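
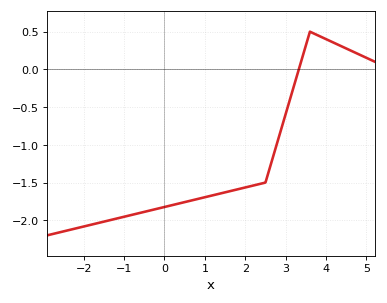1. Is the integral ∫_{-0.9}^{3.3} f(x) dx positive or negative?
negative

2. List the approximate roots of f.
3.32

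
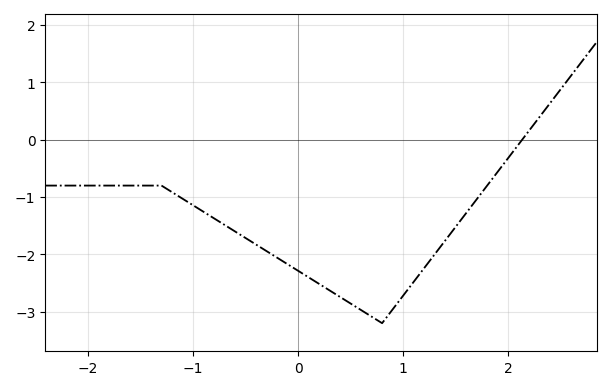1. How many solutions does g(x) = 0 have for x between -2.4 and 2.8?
1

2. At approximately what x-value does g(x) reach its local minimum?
0.8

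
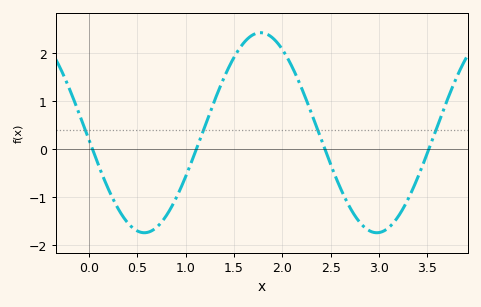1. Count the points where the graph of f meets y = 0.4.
4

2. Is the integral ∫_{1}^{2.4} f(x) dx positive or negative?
positive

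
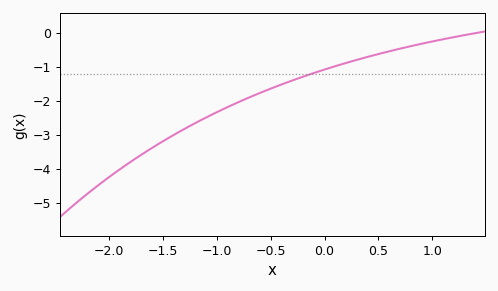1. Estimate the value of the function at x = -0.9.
-2.19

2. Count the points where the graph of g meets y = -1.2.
1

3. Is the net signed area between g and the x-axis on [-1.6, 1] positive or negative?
negative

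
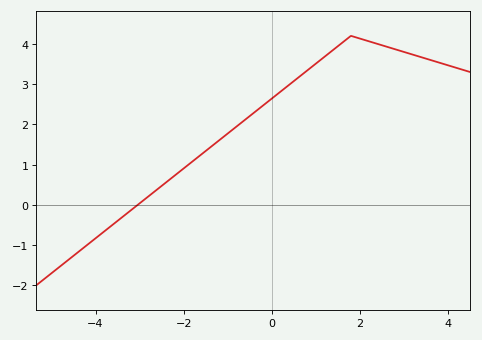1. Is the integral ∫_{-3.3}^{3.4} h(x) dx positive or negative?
positive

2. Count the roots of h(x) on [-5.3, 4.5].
1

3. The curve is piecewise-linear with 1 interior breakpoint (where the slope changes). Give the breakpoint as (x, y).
(1.8, 4.2)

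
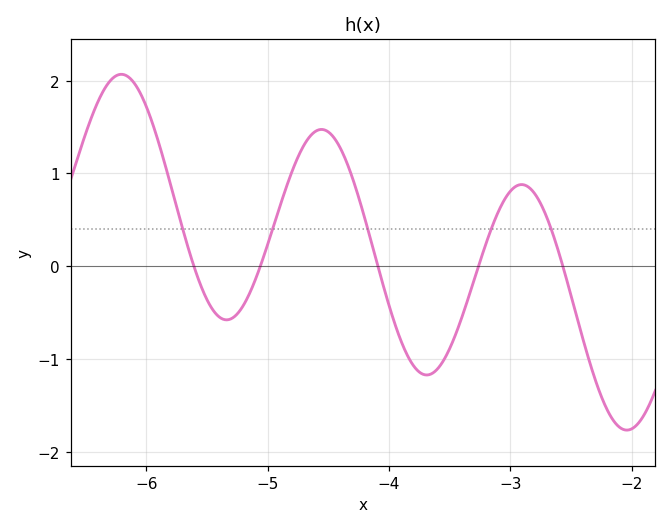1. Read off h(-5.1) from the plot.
-0.1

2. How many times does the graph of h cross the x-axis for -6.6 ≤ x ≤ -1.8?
5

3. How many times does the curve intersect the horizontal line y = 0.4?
5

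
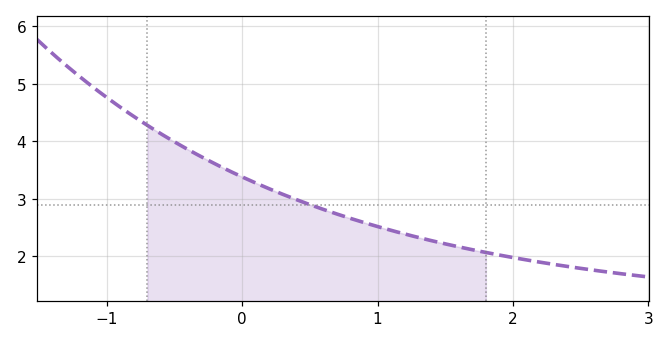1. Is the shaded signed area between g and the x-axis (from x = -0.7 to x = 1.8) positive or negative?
positive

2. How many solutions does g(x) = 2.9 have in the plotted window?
1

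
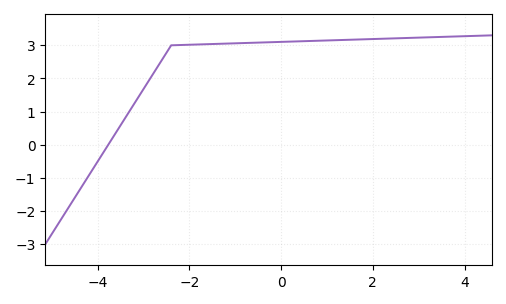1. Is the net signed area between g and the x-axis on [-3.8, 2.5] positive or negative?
positive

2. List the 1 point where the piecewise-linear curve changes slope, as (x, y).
(-2.4, 3)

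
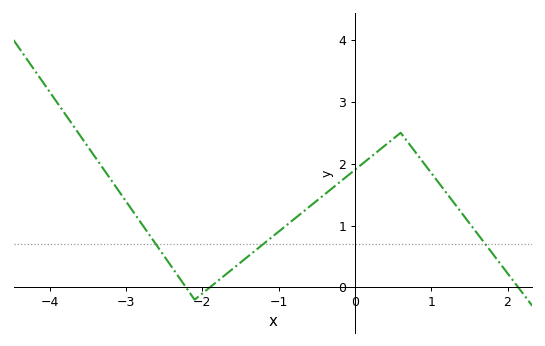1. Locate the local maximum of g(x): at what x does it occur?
0.598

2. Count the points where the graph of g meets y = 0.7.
3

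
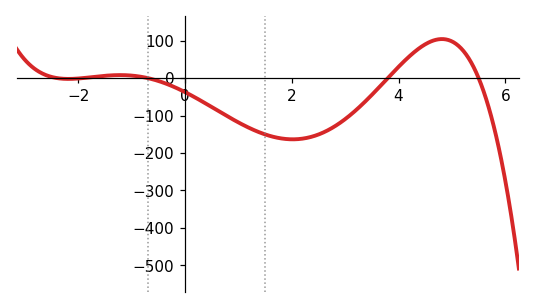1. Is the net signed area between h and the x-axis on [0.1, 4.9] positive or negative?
negative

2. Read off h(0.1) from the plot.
-44.8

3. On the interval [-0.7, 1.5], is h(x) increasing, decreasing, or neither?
decreasing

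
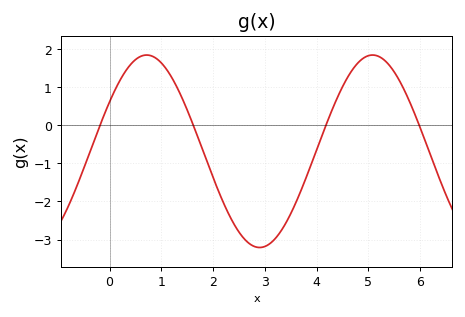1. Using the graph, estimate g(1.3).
1.01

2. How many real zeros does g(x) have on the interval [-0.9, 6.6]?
4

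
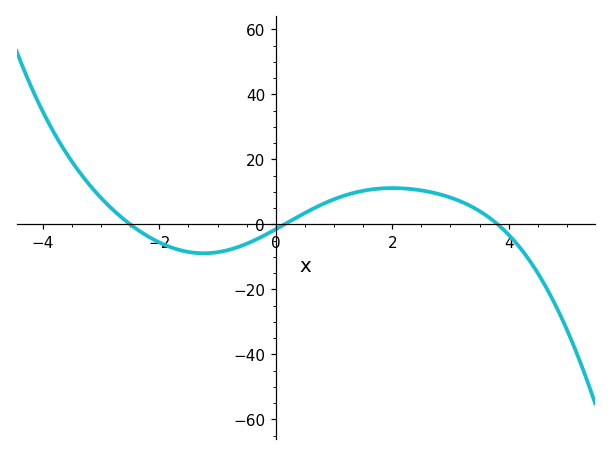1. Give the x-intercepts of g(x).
-2.6, 0.2, 3.8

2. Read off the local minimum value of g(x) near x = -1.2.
-8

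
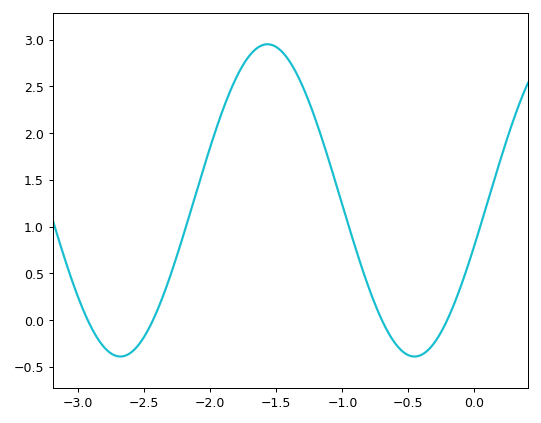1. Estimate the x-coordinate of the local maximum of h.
-1.57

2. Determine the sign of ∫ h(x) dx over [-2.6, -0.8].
positive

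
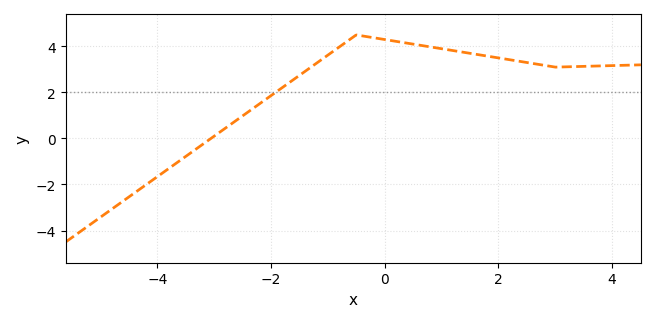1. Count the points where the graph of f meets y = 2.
1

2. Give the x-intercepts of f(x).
-3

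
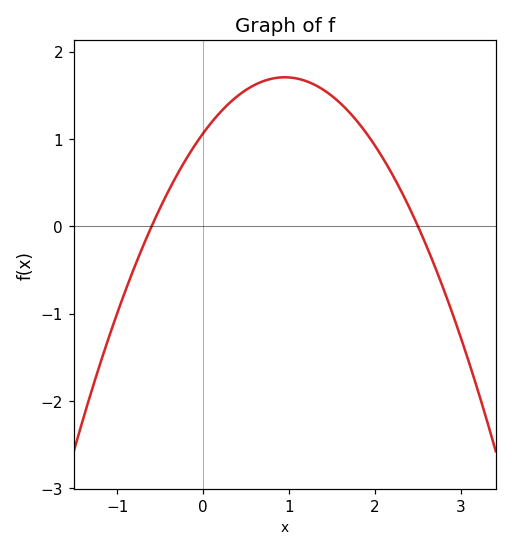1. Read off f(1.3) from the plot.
1.62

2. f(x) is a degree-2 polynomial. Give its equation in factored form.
y = -0.71(x + 0.6)(x - 2.5)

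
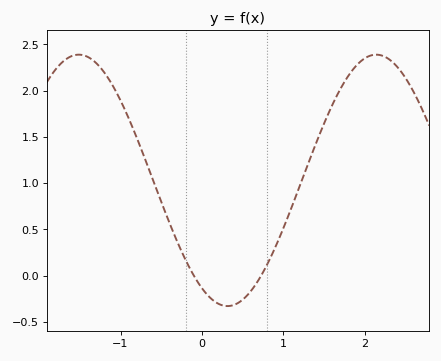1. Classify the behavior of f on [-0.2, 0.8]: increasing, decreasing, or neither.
neither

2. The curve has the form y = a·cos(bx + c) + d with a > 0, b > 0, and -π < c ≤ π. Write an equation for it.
y = 1.36cos(1.7x + 2.6) + 1.03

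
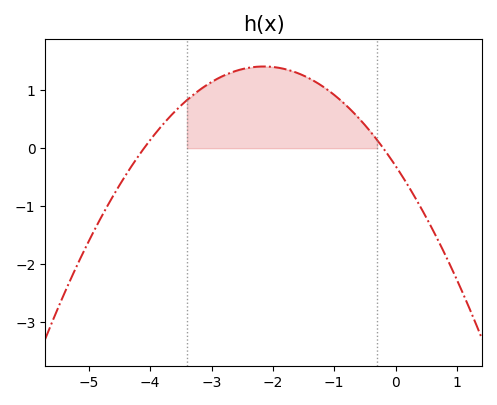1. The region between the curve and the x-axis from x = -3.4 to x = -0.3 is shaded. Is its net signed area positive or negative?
positive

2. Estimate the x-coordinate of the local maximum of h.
-2.1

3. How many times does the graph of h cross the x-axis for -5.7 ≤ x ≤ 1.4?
2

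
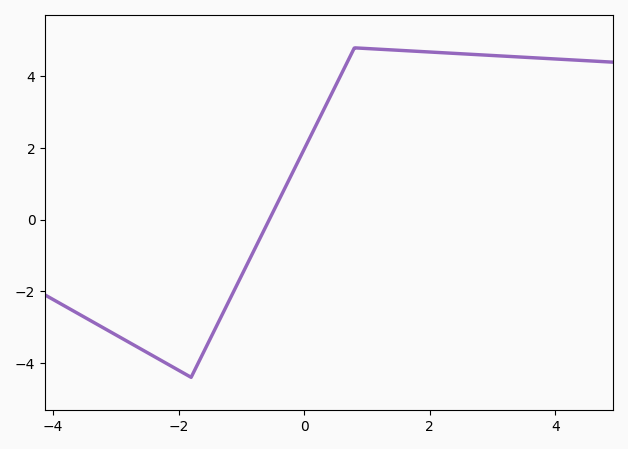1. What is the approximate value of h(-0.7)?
-0.6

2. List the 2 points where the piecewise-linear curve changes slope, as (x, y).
(-1.8, -4.4); (0.8, 4.8)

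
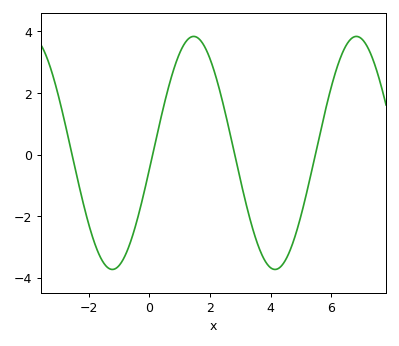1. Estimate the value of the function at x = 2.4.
1.78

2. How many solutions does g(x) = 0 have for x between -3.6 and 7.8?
4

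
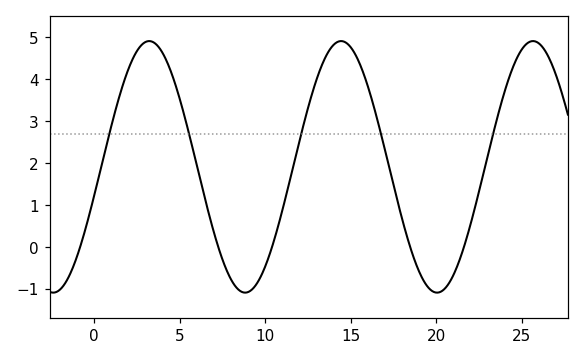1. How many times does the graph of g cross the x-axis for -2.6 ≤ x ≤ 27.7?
5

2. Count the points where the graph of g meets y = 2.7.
5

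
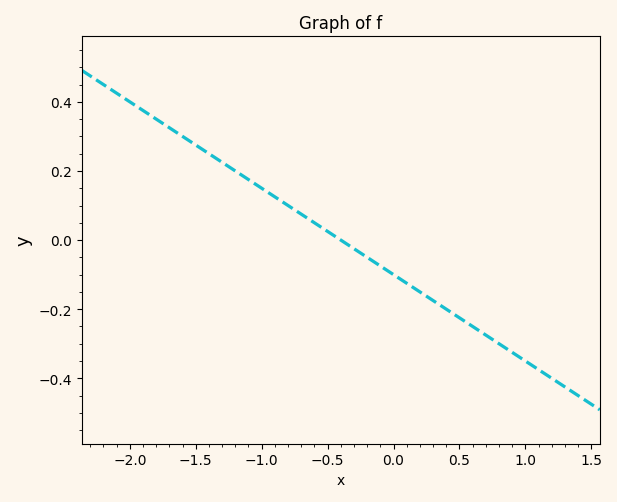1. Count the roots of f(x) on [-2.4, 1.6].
1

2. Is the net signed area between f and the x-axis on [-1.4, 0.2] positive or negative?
positive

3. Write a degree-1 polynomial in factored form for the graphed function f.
y = -0.25(x + 0.4)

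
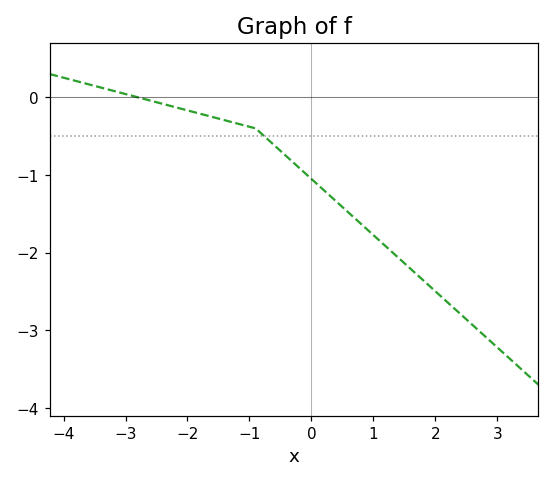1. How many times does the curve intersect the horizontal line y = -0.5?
1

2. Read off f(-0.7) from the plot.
-0.545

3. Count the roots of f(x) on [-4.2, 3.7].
1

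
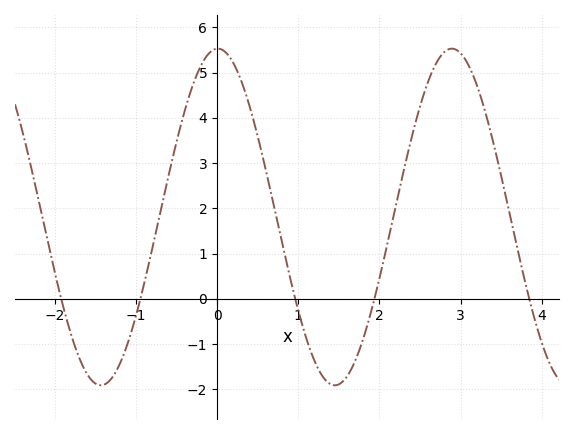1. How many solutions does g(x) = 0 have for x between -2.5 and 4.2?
5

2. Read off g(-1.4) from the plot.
-1.9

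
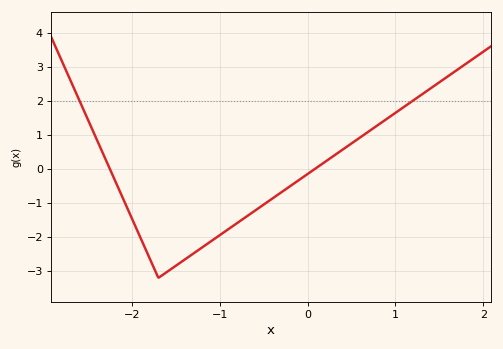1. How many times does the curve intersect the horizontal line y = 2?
2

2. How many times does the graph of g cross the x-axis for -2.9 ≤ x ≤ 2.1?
2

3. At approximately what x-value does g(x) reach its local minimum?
-1.7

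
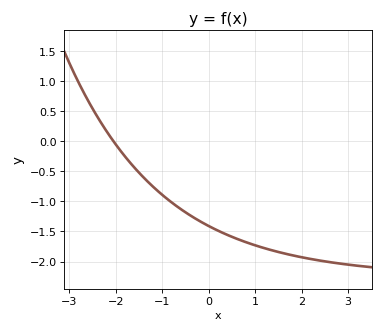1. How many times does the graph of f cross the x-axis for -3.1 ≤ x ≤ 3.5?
1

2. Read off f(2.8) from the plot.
-2.03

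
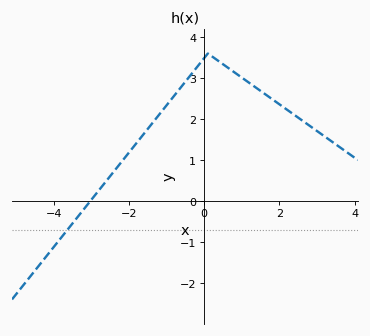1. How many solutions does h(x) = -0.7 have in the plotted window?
1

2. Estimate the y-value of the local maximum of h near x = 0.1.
3.6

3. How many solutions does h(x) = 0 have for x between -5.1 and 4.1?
1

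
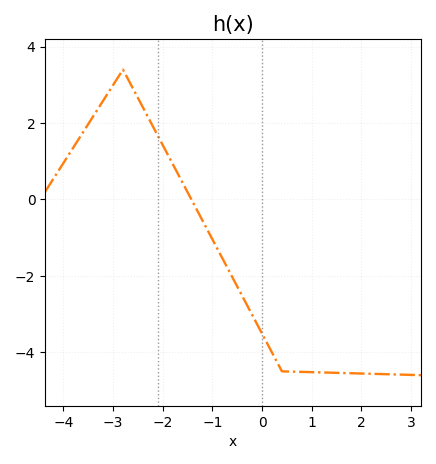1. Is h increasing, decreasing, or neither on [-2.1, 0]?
decreasing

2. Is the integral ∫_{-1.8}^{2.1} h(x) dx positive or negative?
negative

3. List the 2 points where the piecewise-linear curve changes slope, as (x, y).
(-2.8, 3.4); (0.4, -4.5)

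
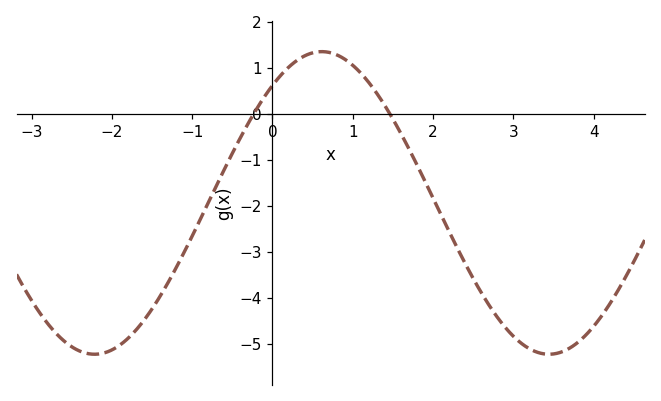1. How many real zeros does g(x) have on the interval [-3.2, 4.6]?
2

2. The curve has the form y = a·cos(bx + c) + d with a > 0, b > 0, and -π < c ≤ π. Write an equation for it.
y = 3.29cos(1.11x - 0.682) - 1.94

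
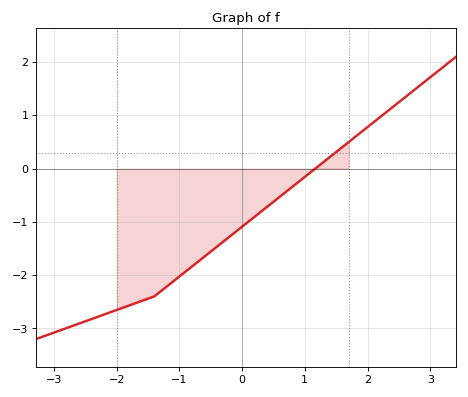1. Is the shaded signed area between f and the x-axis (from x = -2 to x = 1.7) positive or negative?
negative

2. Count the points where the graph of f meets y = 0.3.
1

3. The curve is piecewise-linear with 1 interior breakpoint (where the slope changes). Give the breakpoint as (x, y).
(-1.4, -2.4)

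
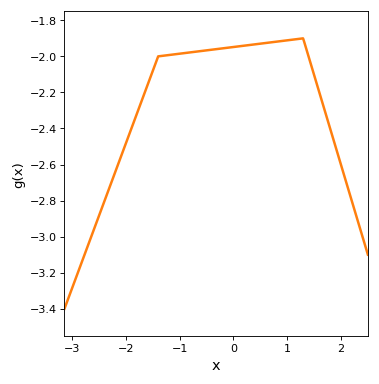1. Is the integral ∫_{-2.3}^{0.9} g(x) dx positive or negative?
negative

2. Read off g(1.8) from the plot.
-2.4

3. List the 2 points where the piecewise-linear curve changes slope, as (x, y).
(-1.4, -2); (1.3, -1.9)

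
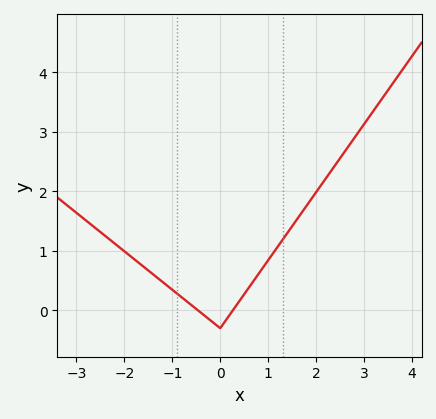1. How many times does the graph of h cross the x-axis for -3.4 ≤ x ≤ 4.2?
2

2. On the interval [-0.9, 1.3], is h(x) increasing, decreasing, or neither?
neither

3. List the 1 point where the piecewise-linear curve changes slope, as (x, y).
(0, -0.3)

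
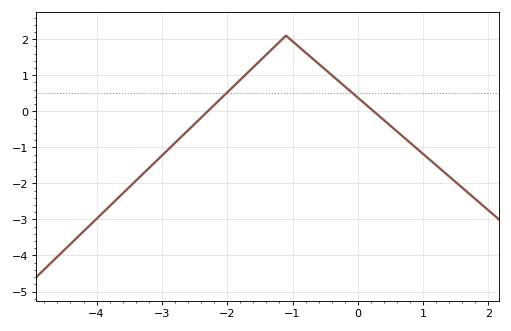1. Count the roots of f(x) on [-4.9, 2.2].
2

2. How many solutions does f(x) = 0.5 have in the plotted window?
2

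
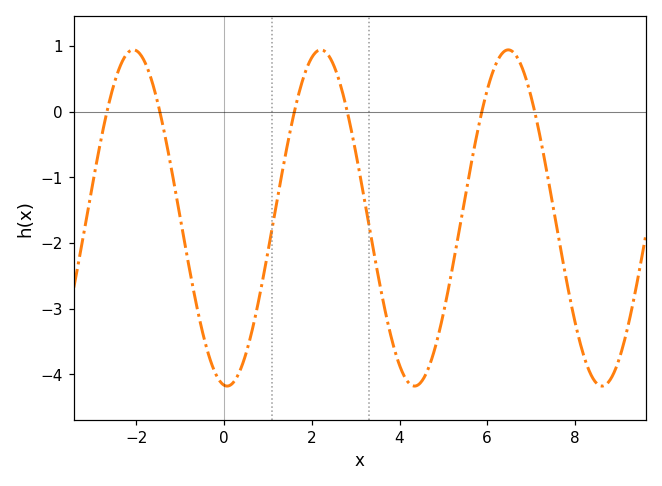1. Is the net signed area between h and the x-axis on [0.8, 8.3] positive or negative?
negative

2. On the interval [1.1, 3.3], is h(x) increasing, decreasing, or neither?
neither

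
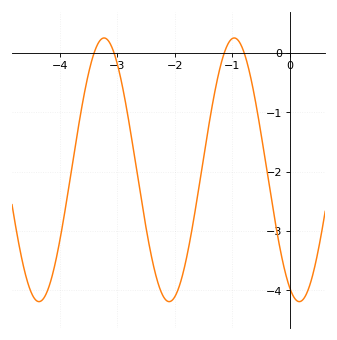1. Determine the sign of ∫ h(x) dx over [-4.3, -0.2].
negative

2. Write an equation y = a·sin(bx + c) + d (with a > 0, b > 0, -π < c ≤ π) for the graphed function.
y = 2.22sin(2.8x - 2) - 1.97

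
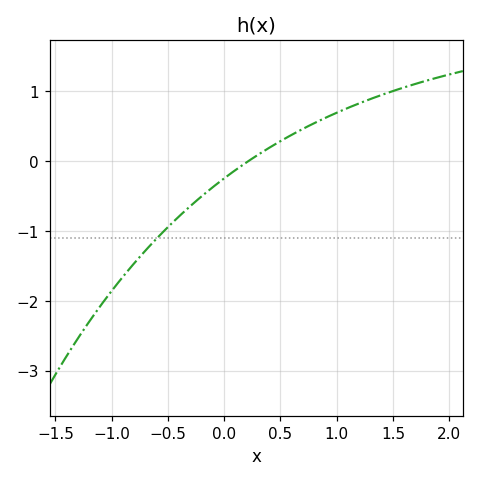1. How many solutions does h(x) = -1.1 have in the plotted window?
1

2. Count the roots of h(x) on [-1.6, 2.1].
1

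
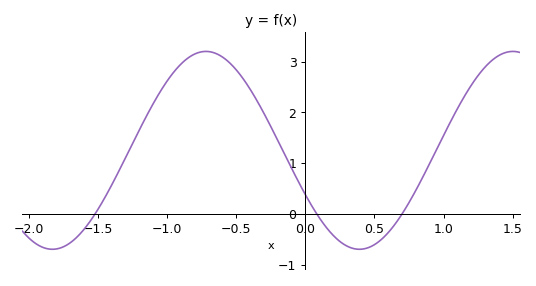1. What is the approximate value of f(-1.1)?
2.2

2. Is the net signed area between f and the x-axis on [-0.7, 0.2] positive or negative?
positive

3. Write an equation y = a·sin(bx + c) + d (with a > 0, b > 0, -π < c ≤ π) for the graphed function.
y = 1.95sin(2.8x - 2.7) + 1.25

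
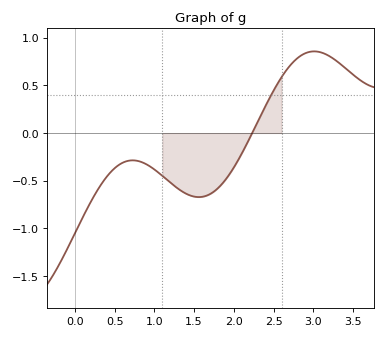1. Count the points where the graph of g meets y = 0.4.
1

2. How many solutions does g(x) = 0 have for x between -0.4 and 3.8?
1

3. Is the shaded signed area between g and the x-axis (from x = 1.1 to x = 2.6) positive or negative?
negative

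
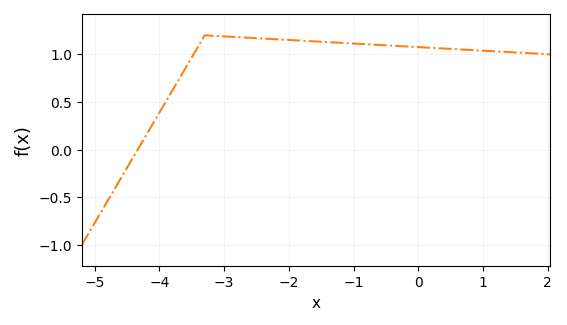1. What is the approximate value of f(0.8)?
1.05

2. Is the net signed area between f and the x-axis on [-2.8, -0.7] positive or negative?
positive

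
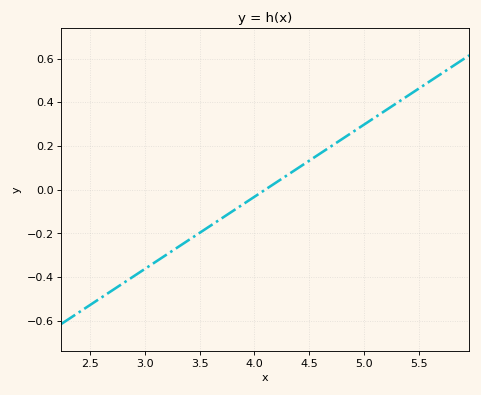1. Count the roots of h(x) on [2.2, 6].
1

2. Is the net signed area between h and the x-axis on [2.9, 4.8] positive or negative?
negative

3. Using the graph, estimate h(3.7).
-0.132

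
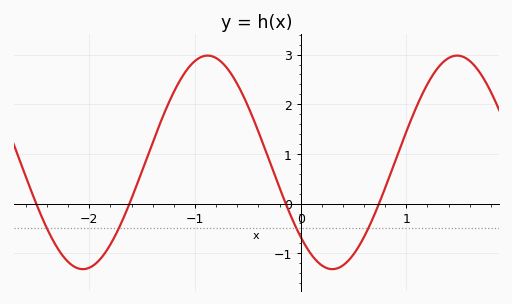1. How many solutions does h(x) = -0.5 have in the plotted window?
4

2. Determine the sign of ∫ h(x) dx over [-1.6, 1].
positive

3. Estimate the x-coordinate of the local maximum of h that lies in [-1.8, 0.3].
-0.881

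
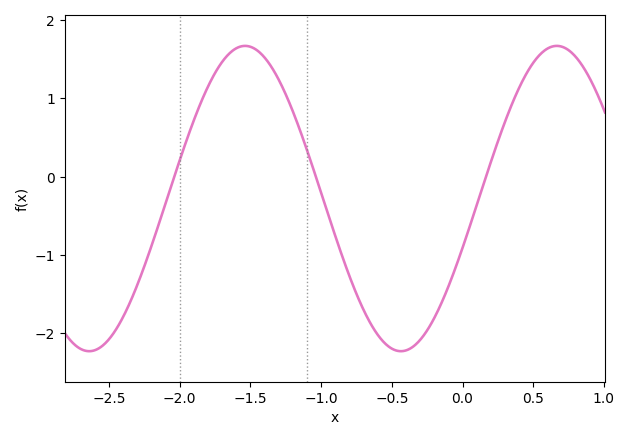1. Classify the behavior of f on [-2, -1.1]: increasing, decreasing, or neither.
neither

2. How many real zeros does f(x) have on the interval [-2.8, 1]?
3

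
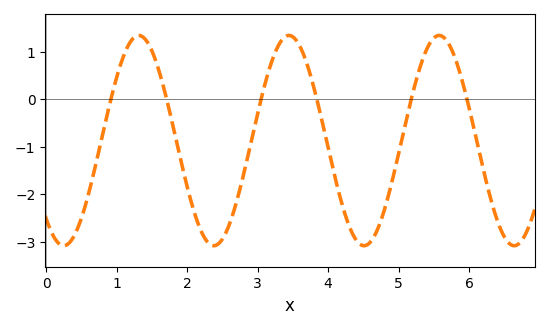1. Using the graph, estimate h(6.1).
-0.817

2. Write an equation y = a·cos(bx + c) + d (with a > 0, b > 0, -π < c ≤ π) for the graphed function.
y = 2.21cos(2.95x + 2.4) - 0.87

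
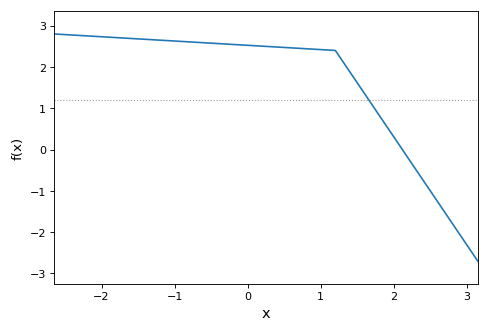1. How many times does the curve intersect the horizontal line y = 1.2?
1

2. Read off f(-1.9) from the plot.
2.7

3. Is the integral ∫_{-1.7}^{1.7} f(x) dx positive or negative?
positive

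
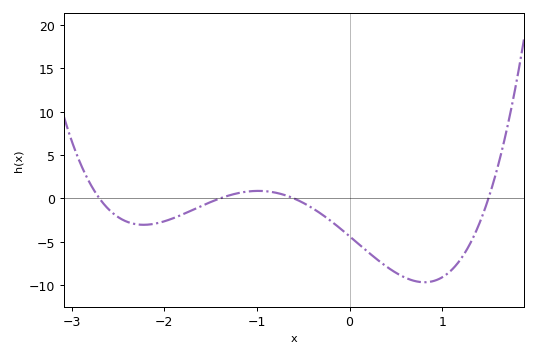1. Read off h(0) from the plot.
-4.5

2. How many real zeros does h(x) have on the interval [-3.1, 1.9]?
4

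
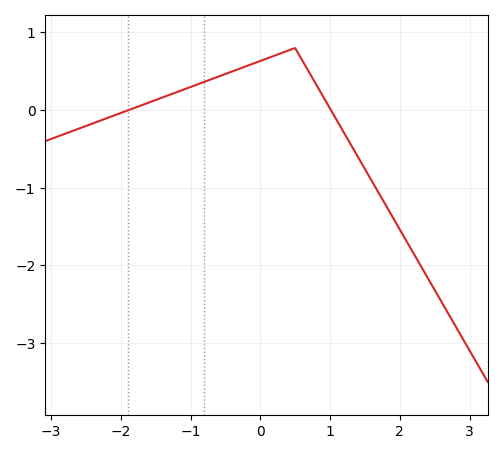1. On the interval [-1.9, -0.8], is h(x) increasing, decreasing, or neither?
increasing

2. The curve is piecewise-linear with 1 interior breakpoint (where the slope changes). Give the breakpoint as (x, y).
(0.5, 0.8)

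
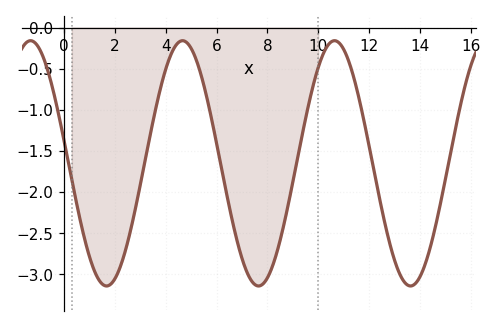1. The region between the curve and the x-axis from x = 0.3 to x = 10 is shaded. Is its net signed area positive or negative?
negative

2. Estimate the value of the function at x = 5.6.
-0.85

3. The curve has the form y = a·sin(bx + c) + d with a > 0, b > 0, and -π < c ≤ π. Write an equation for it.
y = 1.49sin(1.1x + 3) - 1.65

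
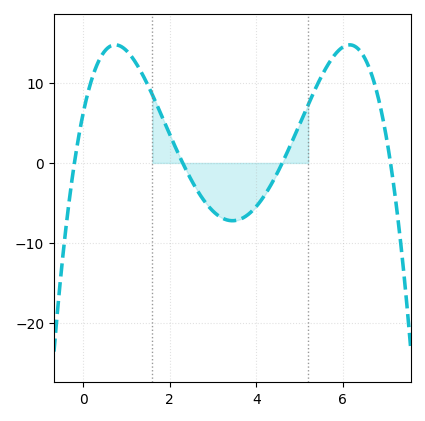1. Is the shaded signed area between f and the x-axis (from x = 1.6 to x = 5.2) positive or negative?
negative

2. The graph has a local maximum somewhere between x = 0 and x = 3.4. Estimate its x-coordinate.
0.746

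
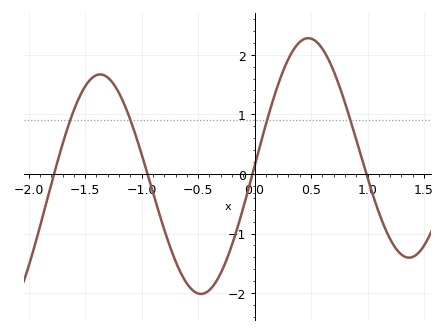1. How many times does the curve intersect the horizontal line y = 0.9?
4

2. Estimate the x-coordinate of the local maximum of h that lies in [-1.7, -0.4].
-1.37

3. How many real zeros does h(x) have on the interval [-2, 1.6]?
4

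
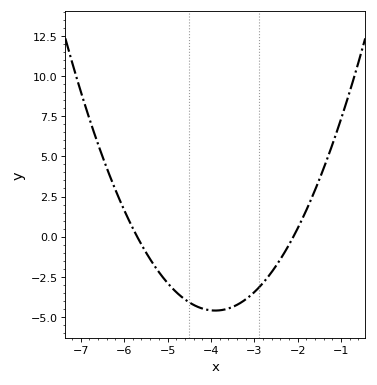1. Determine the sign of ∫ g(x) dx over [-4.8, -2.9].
negative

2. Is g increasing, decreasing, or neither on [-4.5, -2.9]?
neither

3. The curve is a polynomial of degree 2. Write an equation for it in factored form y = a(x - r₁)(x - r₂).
y = 1.42(x + 5.7)(x + 2.1)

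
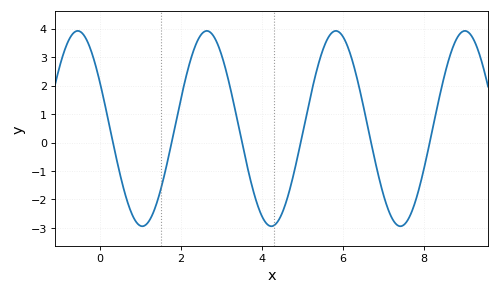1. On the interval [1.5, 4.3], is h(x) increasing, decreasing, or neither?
neither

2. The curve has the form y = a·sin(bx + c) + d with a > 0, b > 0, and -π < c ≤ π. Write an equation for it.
y = 3.43sin(1.97x + 2.66) + 0.49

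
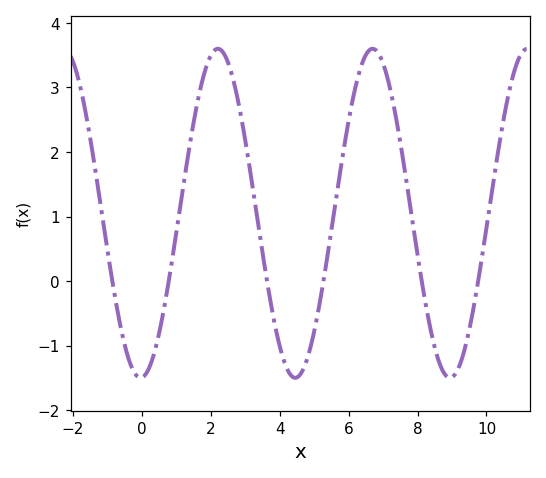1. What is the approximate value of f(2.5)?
3.4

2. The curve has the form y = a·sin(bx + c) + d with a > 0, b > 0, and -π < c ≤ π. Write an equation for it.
y = 2.55sin(1.4x - 1.5) + 1.05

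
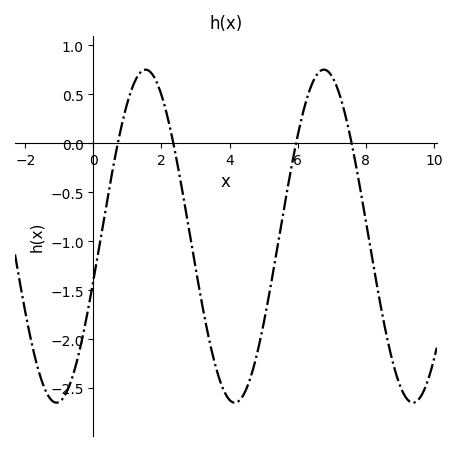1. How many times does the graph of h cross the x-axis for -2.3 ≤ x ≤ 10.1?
4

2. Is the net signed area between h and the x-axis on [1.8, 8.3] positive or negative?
negative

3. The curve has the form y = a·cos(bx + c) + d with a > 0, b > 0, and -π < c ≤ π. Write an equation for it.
y = 1.7cos(1.2x - 1.8) - 0.95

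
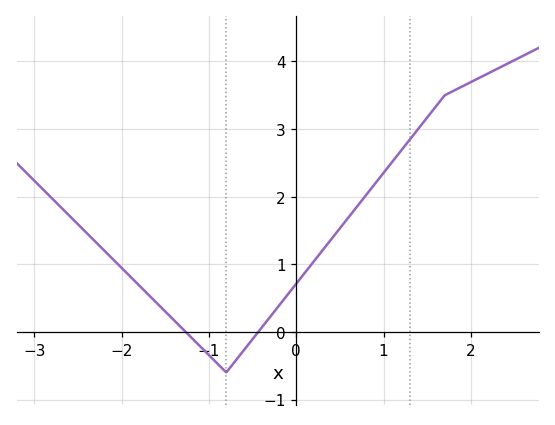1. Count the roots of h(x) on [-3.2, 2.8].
2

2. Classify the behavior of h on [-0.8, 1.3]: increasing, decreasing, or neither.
increasing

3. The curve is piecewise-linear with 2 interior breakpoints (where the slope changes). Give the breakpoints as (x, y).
(-0.8, -0.6); (1.7, 3.5)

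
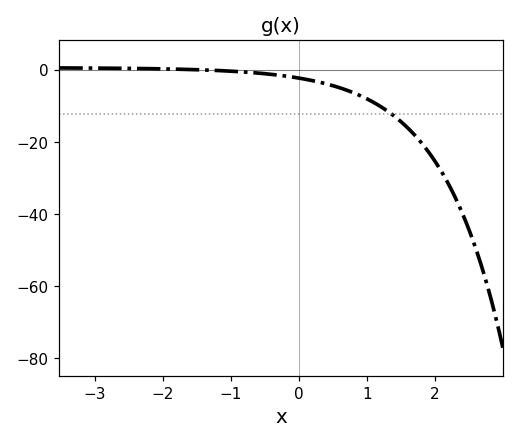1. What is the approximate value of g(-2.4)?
0.355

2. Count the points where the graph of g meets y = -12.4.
1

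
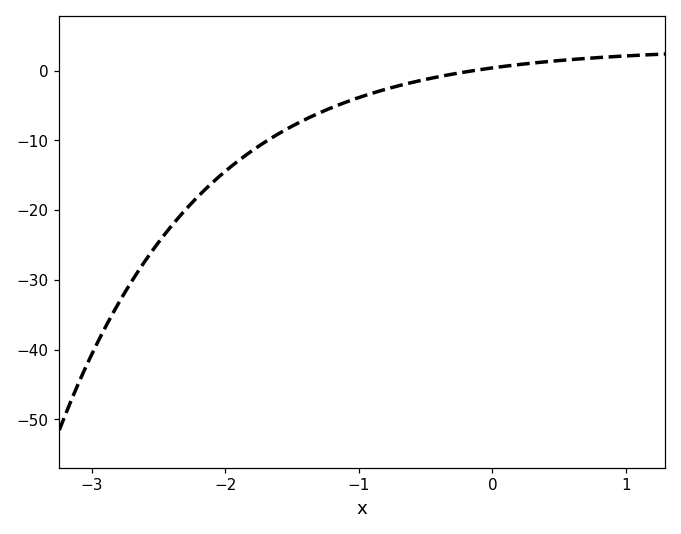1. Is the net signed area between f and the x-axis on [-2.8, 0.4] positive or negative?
negative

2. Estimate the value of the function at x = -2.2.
-18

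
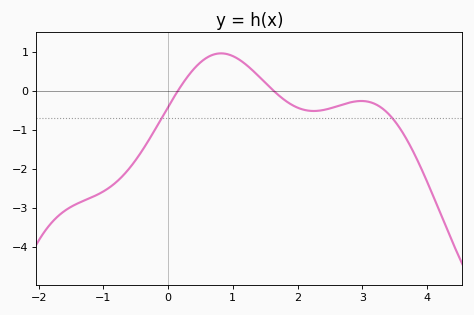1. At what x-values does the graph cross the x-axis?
0.2, 1.6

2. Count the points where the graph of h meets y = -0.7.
2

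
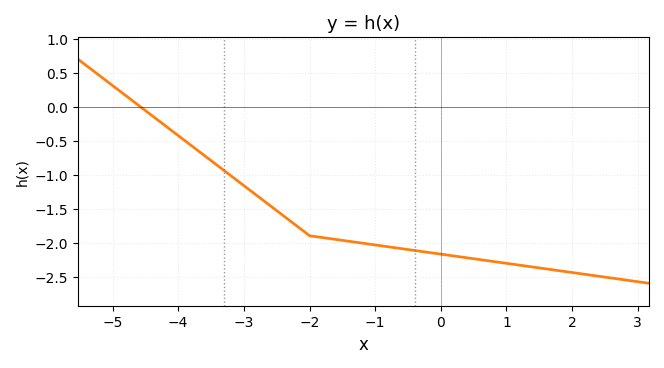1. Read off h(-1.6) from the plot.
-1.95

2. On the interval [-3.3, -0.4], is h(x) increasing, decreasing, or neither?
decreasing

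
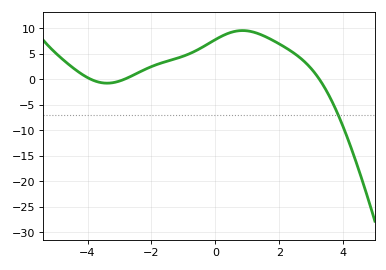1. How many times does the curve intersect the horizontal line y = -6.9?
1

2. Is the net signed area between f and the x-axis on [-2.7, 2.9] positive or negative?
positive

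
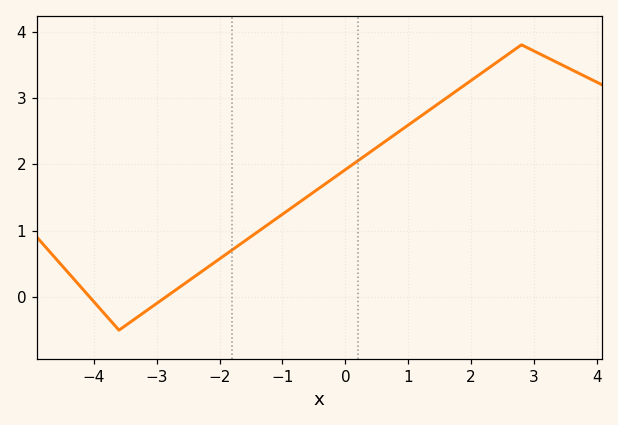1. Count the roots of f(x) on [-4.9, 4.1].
2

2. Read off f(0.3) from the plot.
2.12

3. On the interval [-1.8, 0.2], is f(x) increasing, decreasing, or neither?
increasing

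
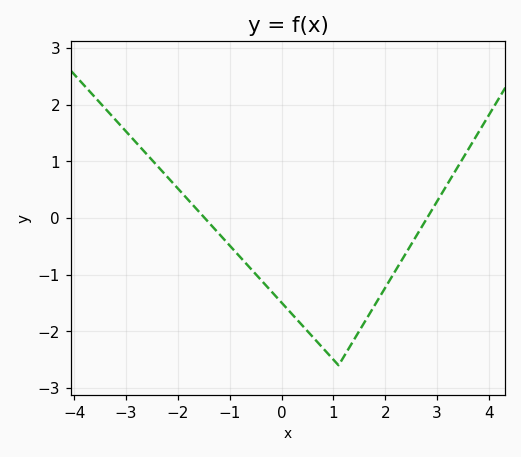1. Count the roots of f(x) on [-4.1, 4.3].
2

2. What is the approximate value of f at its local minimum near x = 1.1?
-2.6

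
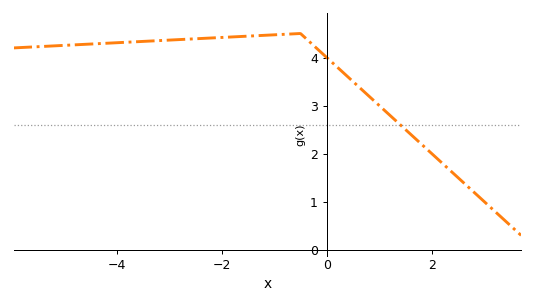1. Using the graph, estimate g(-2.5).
4.4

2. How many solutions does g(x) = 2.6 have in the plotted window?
1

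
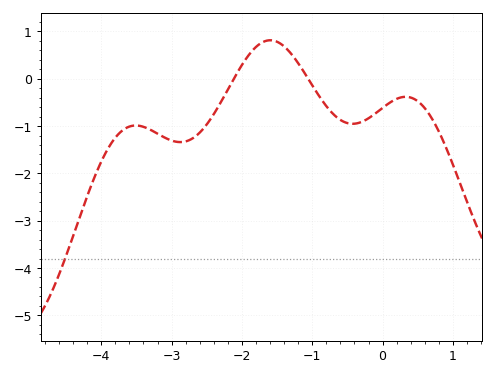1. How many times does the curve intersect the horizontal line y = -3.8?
1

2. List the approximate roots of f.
-2.1, -1.1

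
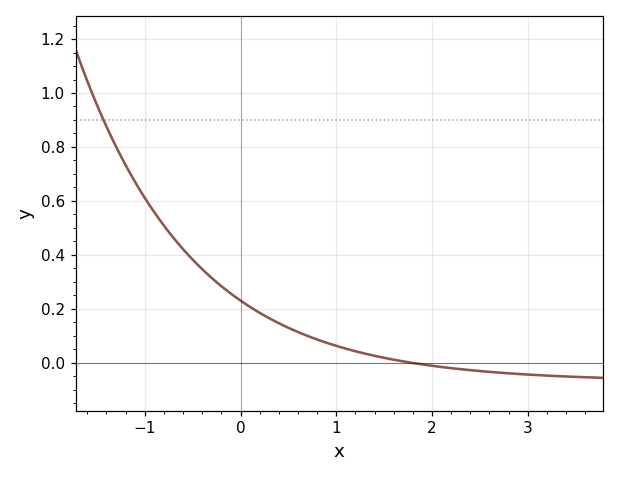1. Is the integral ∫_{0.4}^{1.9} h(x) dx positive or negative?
positive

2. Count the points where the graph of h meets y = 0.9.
1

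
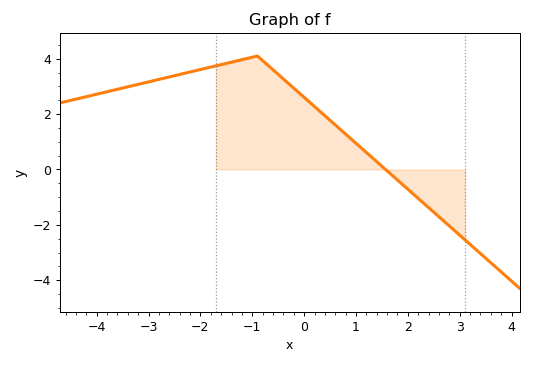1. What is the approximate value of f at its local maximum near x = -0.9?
4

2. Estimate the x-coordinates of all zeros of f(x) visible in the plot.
1.6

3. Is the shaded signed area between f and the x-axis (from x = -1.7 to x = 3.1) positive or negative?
positive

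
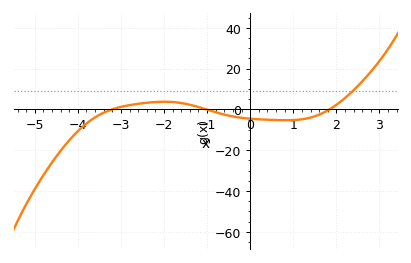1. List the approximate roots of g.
-3.2, -1, 1.8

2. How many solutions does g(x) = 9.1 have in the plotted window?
1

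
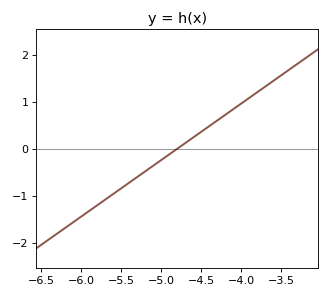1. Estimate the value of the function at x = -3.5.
1.6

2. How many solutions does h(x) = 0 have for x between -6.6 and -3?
1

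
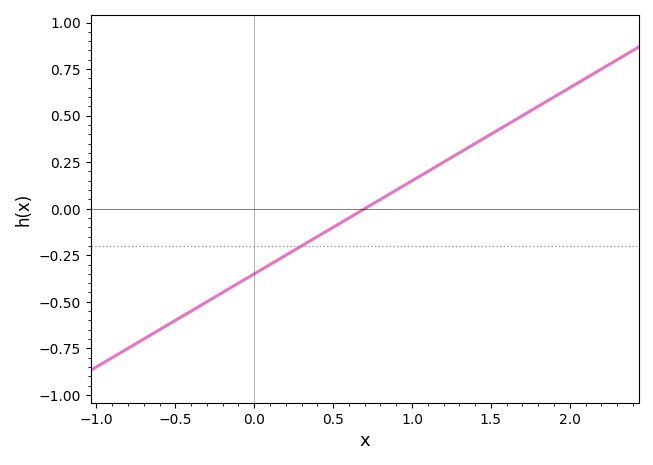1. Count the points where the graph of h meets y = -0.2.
1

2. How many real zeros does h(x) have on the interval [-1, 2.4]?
1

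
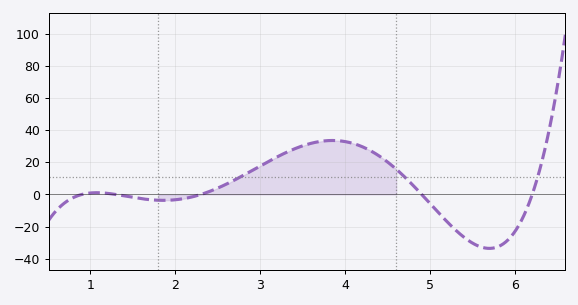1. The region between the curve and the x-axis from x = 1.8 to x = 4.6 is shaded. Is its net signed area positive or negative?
positive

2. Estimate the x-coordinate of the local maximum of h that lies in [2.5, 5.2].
3.85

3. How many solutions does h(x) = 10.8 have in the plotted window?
3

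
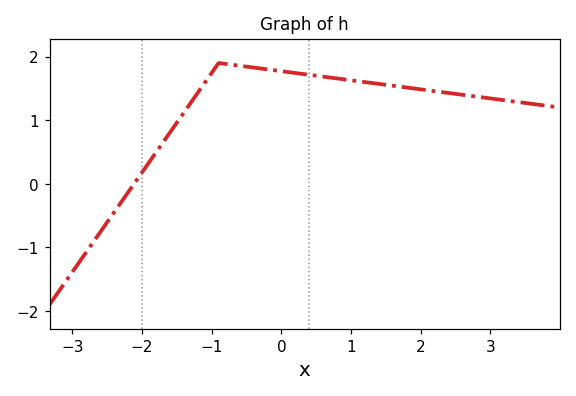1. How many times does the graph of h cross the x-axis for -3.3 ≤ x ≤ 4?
1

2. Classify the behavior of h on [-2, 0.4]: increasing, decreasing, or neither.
neither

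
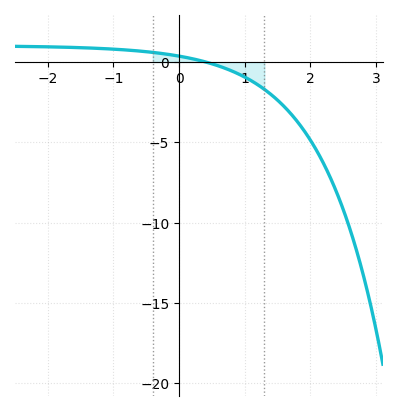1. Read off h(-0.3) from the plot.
0.5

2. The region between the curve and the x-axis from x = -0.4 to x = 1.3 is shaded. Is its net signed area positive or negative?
negative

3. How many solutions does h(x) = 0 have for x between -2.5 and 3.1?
1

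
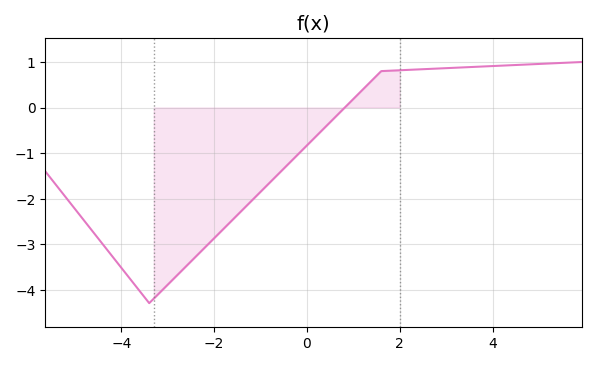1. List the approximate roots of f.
0.816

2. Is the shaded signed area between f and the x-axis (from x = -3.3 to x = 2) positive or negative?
negative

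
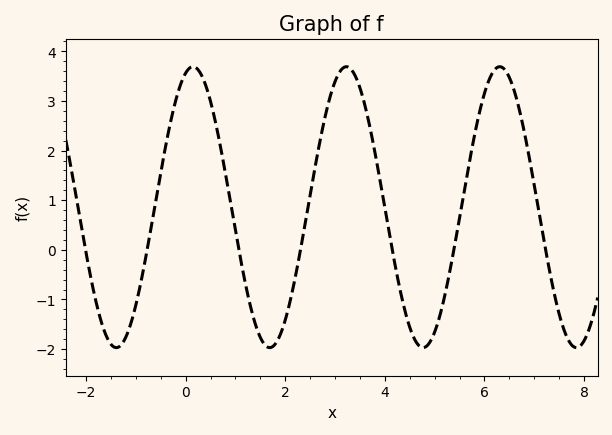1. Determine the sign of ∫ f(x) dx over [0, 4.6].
positive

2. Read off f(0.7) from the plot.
2.07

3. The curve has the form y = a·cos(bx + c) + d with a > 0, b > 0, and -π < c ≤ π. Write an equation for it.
y = 2.83cos(2.04x - 0.3) + 0.86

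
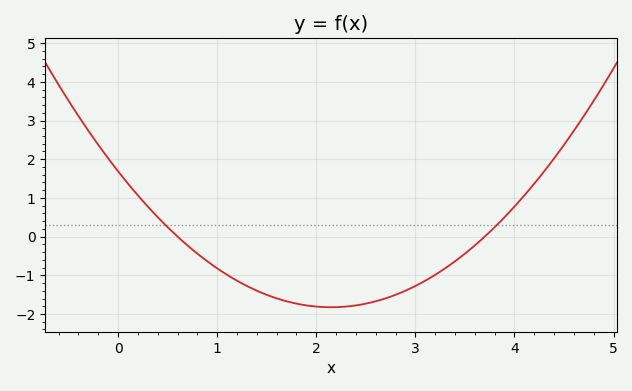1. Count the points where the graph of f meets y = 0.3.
2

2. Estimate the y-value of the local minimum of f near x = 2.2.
-1.83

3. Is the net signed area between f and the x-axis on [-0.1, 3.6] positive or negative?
negative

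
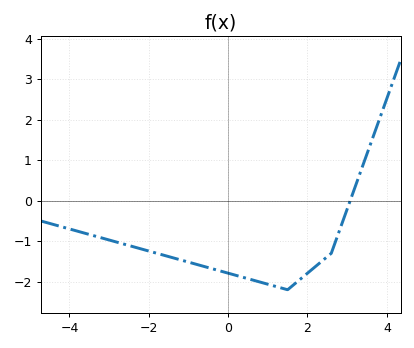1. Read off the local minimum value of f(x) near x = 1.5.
-2.2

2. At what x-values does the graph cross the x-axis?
3.08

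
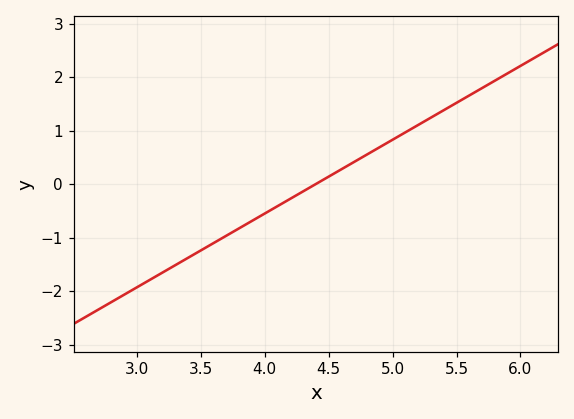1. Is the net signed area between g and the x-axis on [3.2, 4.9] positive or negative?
negative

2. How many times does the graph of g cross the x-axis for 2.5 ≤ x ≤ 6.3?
1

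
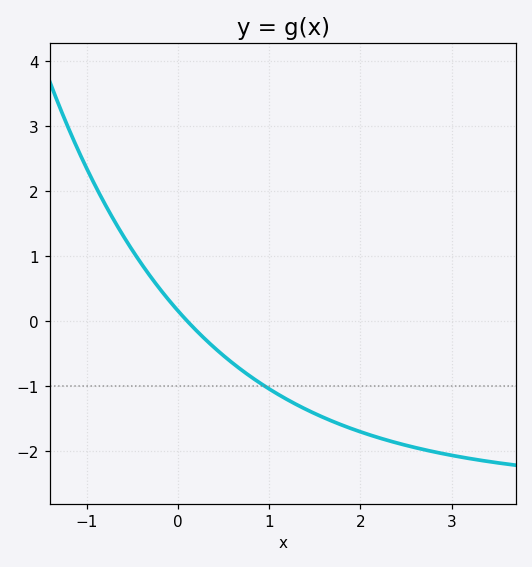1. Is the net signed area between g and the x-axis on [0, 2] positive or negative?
negative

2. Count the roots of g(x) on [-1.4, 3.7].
1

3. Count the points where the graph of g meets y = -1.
1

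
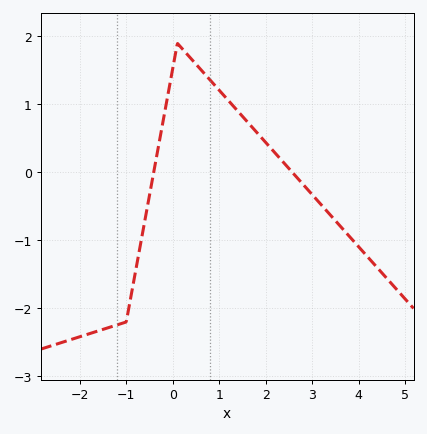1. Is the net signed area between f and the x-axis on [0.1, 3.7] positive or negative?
positive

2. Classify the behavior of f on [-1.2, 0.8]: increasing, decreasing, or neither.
neither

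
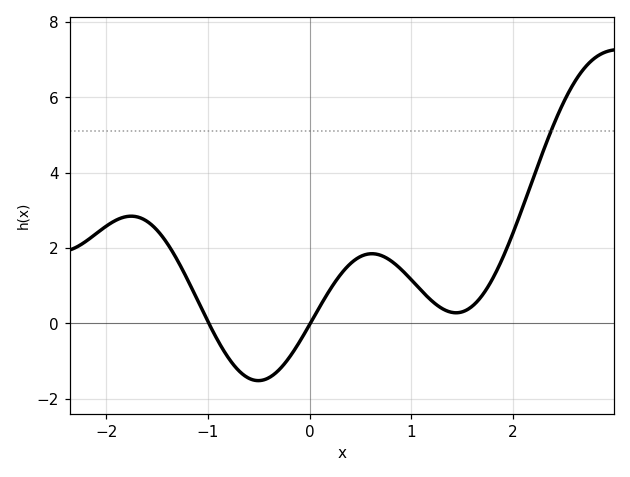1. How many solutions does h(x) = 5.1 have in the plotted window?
1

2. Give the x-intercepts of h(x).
-0.993, 0.007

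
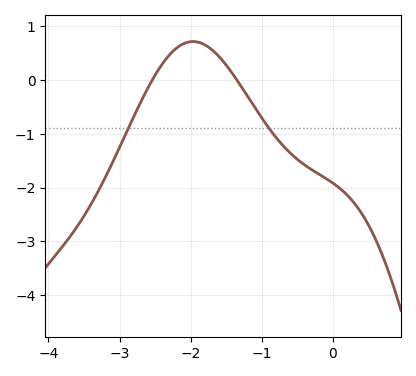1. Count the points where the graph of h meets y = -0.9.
2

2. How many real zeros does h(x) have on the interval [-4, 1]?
2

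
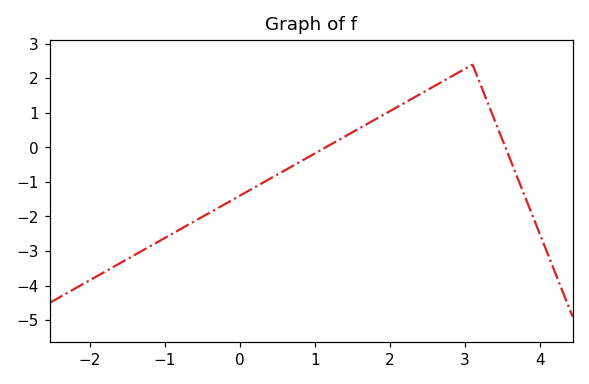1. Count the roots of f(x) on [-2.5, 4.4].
2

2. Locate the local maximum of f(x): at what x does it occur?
3.1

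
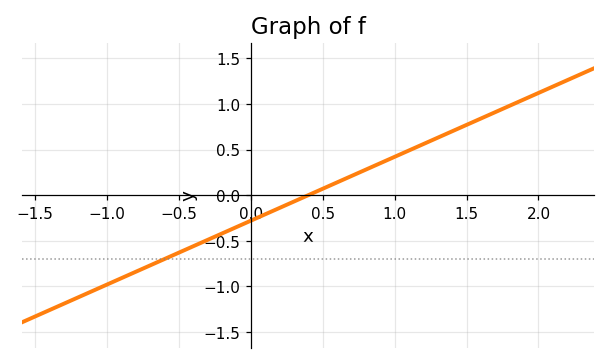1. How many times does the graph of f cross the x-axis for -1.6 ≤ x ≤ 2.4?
1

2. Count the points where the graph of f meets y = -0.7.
1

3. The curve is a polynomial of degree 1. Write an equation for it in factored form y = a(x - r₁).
y = 0.7(x - 0.4)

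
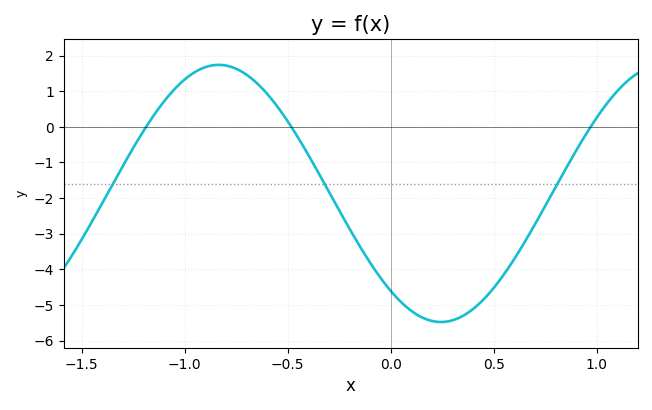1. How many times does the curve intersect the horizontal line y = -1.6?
3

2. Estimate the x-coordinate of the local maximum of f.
-0.85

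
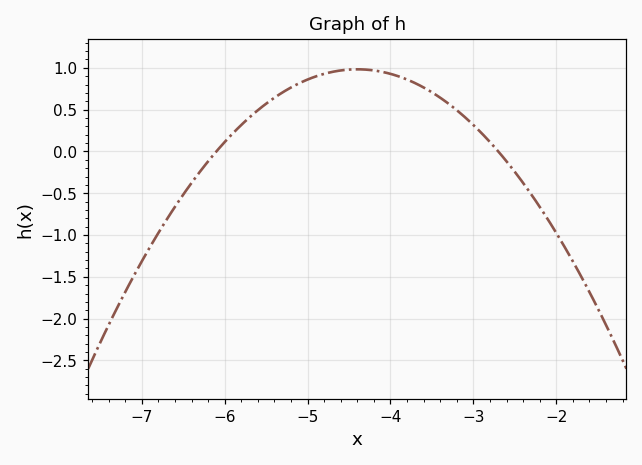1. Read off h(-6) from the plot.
0.1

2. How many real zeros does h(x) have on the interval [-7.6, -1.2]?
2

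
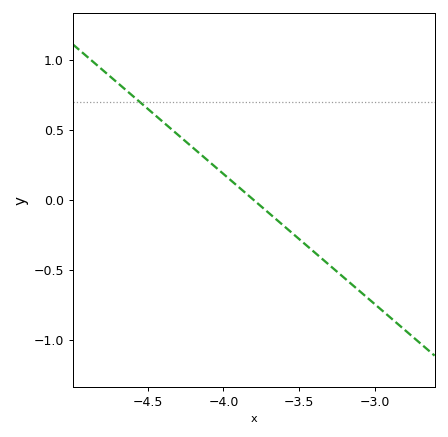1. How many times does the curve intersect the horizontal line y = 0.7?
1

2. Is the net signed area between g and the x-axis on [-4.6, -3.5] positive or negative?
positive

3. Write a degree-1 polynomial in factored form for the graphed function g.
y = -0.93(x + 3.8)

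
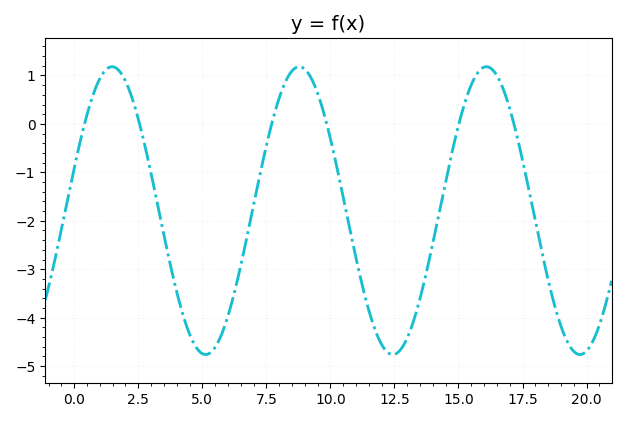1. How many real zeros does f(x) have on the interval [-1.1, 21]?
6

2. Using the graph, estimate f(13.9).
-2.7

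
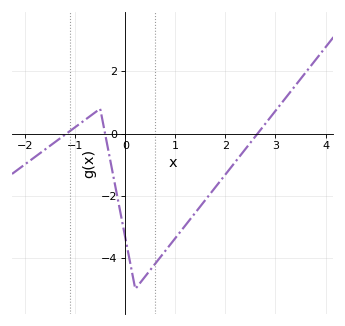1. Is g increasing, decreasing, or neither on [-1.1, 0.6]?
neither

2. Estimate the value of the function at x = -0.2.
-1.6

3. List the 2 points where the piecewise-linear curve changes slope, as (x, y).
(-0.5, 0.8); (0.2, -5)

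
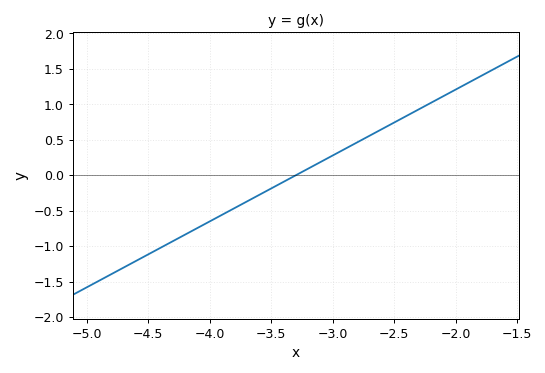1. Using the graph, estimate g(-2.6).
0.65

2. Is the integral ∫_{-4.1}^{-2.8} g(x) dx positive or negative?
negative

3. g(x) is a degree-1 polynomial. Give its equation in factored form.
y = 0.93(x + 3.3)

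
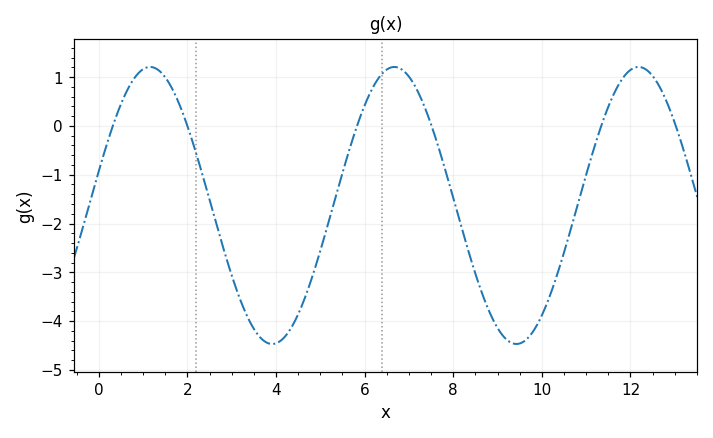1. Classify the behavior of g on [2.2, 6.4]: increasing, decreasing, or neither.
neither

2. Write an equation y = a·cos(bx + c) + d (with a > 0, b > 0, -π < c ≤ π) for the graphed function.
y = 2.84cos(1.1x - 1.3) - 1.63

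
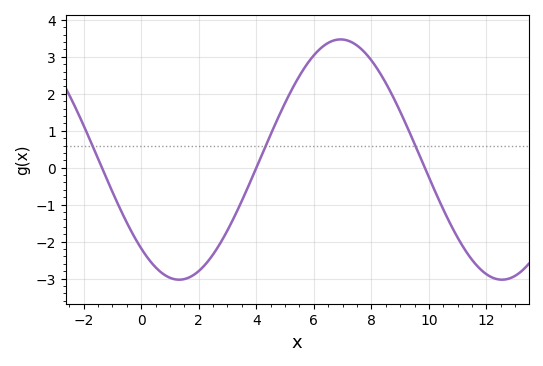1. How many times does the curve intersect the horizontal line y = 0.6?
3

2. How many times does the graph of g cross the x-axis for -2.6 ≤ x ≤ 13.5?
3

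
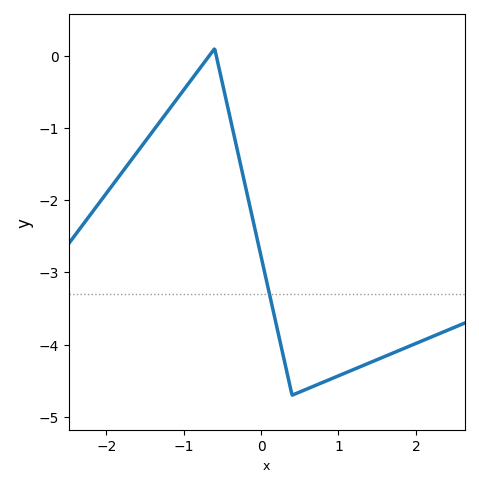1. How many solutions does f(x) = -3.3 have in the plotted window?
1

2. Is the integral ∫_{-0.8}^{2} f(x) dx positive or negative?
negative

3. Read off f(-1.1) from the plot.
-0.616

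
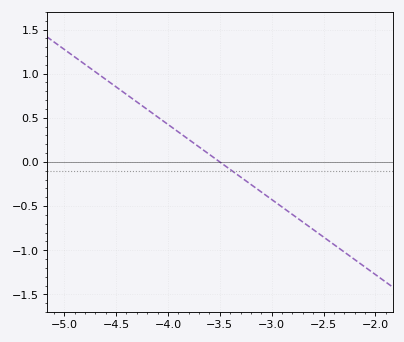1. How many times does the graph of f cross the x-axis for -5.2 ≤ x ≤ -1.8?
1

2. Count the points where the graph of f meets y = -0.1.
1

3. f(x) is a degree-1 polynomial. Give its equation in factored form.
y = -0.85(x + 3.5)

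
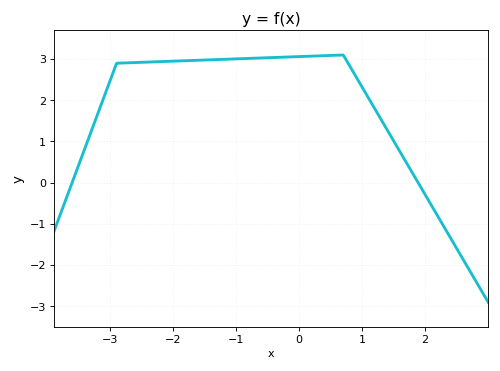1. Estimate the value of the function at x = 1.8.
0.23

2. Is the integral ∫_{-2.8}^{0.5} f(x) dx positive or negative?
positive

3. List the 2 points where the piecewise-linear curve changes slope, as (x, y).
(-2.9, 2.9); (0.7, 3.1)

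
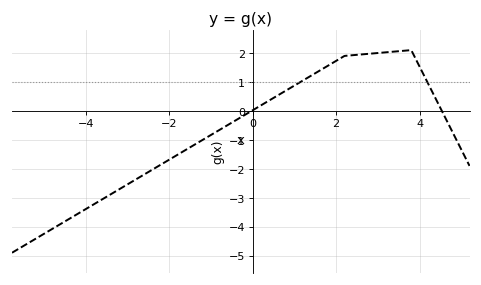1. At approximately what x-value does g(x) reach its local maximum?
3.8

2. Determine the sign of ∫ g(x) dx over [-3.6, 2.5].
negative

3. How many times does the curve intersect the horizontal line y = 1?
2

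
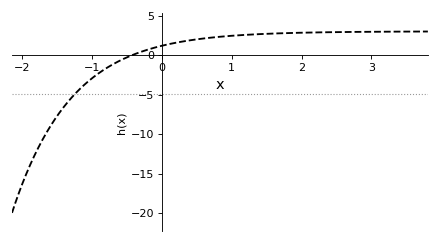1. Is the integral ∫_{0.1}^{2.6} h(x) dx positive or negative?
positive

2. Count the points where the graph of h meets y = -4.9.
1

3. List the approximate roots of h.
-0.435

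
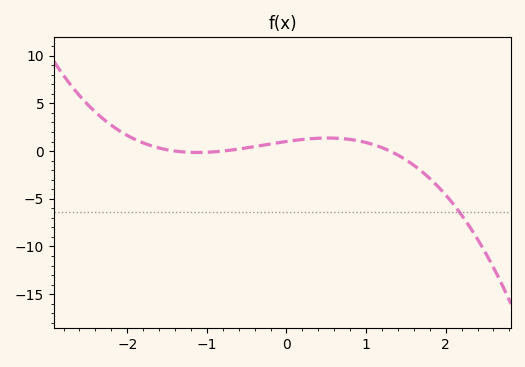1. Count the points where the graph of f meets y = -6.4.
1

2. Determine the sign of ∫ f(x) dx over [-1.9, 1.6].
positive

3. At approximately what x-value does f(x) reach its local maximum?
0.518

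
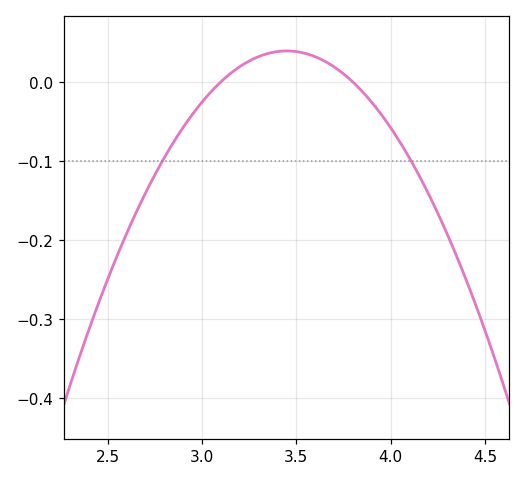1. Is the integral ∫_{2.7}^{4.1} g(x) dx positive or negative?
negative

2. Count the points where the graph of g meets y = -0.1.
2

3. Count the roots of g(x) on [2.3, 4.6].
2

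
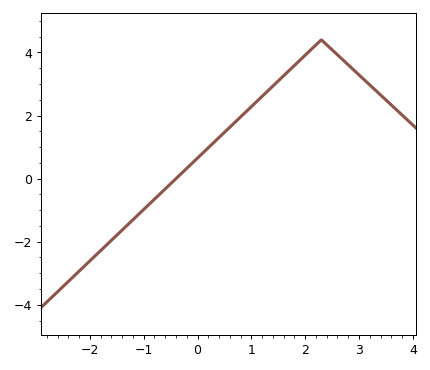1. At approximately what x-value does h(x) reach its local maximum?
2.3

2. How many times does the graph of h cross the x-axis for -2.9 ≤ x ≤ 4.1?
1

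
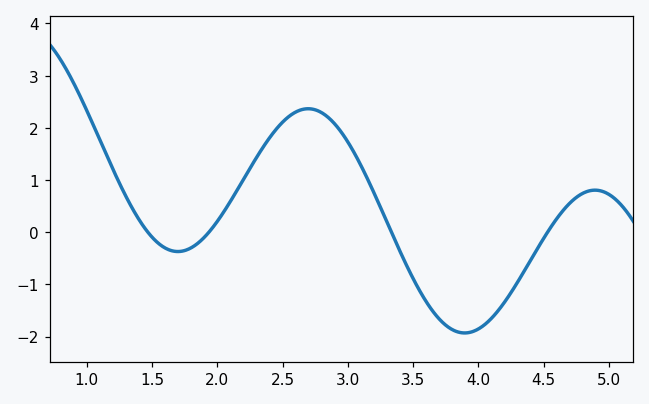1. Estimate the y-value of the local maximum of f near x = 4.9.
0.804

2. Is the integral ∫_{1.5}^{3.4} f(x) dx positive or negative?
positive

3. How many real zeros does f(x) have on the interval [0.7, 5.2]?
4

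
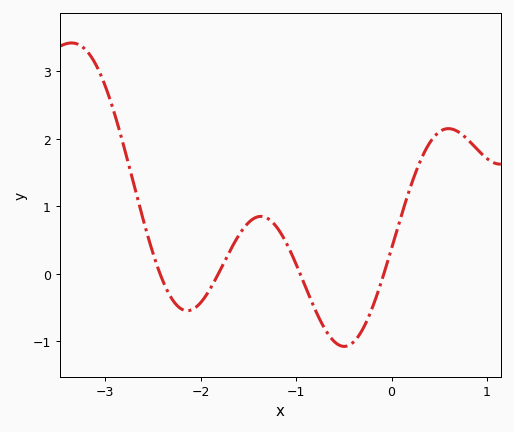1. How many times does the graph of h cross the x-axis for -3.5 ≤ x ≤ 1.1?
4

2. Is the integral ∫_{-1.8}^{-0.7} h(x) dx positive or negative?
positive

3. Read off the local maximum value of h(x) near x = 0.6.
2.15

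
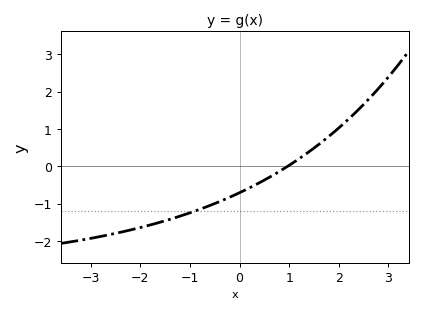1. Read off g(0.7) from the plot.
-0.2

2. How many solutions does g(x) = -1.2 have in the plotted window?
1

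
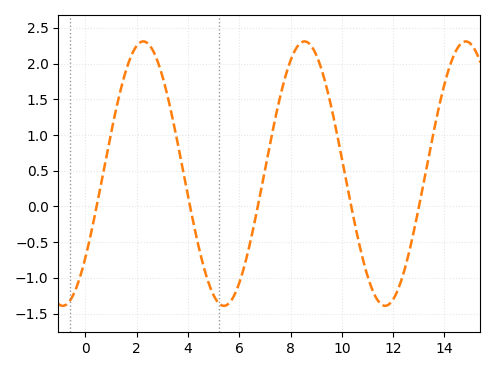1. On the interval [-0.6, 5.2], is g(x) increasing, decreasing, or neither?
neither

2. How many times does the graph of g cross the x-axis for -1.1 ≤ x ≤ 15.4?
5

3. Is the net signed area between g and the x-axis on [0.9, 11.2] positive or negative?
positive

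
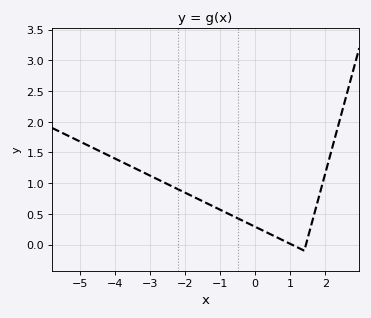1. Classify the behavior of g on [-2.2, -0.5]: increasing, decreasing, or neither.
decreasing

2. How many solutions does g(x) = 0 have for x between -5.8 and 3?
2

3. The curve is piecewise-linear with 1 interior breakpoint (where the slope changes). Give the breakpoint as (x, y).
(1.4, -0.1)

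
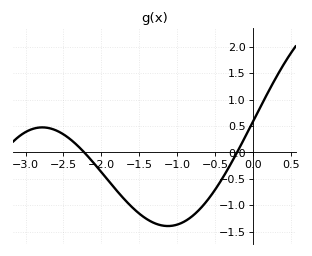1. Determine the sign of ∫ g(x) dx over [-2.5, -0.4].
negative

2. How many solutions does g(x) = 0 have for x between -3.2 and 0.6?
2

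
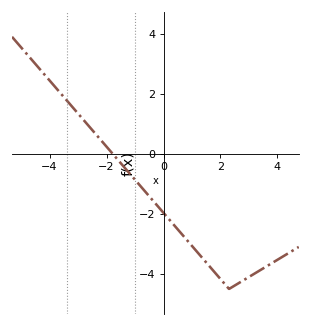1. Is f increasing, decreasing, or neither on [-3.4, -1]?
decreasing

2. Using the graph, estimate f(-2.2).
0.461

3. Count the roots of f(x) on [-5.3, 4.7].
1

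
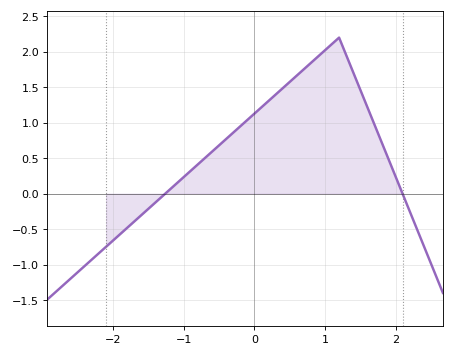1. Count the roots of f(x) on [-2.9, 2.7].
2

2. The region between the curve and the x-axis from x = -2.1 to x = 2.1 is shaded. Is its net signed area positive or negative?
positive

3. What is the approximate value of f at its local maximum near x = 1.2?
2.2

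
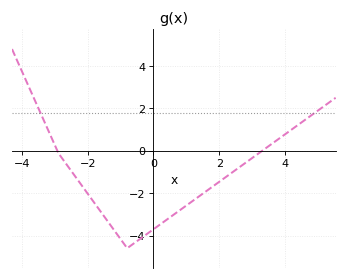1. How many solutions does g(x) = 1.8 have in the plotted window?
2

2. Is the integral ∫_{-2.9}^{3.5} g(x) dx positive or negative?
negative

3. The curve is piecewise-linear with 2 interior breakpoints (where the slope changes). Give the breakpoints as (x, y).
(-2.9, -0.1); (-0.8, -4.6)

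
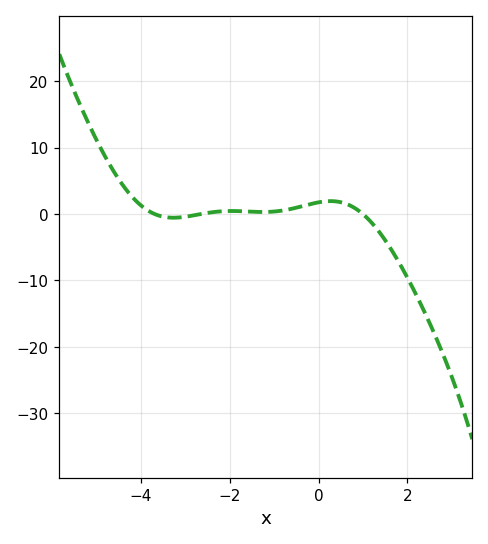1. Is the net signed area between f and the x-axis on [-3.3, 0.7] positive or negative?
positive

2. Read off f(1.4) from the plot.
-3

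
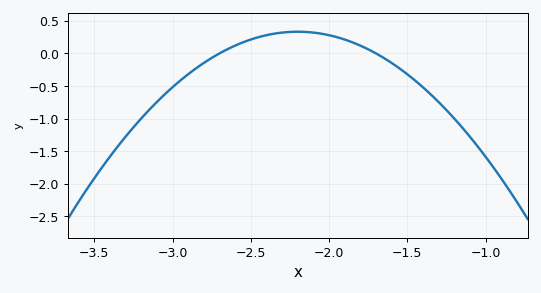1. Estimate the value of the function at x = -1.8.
0.1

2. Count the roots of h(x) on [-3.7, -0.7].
2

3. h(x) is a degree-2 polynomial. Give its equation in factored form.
y = -1.33(x + 2.7)(x + 1.7)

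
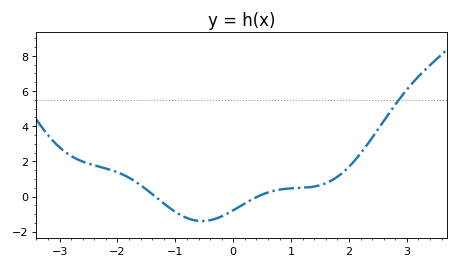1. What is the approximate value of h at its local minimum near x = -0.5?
-1.4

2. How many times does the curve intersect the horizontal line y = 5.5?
1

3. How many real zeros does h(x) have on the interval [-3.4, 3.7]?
2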